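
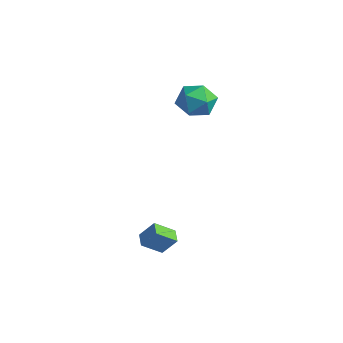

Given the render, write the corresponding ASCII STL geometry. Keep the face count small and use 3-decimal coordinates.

solid 
facet normal -0.436 -0.442 -0.784
outer loop
vertex 2.027 -4.659 -3.389
vertex 1.267 -4.206 -3.221
vertex 2.47 -3.604 -4.23
endloop
endfacet
facet normal 0.844 -0.503 -0.186
outer loop
vertex 3.033 -3.034 -3.219
vertex 2.027 -4.659 -3.389
vertex 2.47 -3.604 -4.23
endloop
endfacet
facet normal -0.436 -0.442 -0.784
outer loop
vertex 2.47 -3.604 -4.23
vertex 1.267 -4.206 -3.221
vertex 1.711 -3.151 -4.063
endloop
endfacet
facet normal 0.313 0.742 -0.593
outer loop
vertex 1.711 -3.151 -4.063
vertex 3.033 -3.034 -3.219
vertex 2.47 -3.604 -4.23
endloop
endfacet
facet normal -0.312 -0.743 0.592
outer loop
vertex 2.027 -4.659 -3.389
vertex 1.83 -3.636 -2.21
vertex 1.267 -4.206 -3.221
endloop
endfacet
facet normal 0.844 -0.503 -0.185
outer loop
vertex 2.589 -4.089 -2.377
vertex 2.027 -4.659 -3.389
vertex 3.033 -3.034 -3.219
endloop
endfacet
facet normal -0.313 -0.743 0.592
outer loop
vertex 2.589 -4.089 -2.377
vertex 1.83 -3.636 -2.21
vertex 2.027 -4.659 -3.389
endloop
endfacet
facet normal -0.844 0.504 0.186
outer loop
vertex 1.267 -4.206 -3.221
vertex 1.83 -3.636 -2.21
vertex 1.711 -3.151 -4.063
endloop
endfacet
facet normal 0.312 0.743 -0.592
outer loop
vertex 2.273 -2.581 -3.051
vertex 3.033 -3.034 -3.219
vertex 1.711 -3.151 -4.063
endloop
endfacet
facet normal -0.844 0.503 0.186
outer loop
vertex 1.711 -3.151 -4.063
vertex 1.83 -3.636 -2.21
vertex 2.273 -2.581 -3.051
endloop
endfacet
facet normal 0.437 0.442 0.784
outer loop
vertex 2.273 -2.581 -3.051
vertex 2.589 -4.089 -2.377
vertex 3.033 -3.034 -3.219
endloop
endfacet
facet normal 0.436 0.442 0.784
outer loop
vertex 1.83 -3.636 -2.21
vertex 2.589 -4.089 -2.377
vertex 2.273 -2.581 -3.051
endloop
endfacet
facet normal -0.030 0.992 -0.124
outer loop
vertex -1.433 2.506 2.772
vertex -1.912 2.635 3.921
vertex -0.672 2.652 3.754
endloop
endfacet
facet normal 0.506 0.705 -0.497
outer loop
vertex -1.433 2.506 2.772
vertex -0.672 2.652 3.754
vertex -0.39 1.821 2.862
endloop
endfacet
facet normal 0.229 0.225 -0.947
outer loop
vertex -1.433 2.506 2.772
vertex -0.39 1.821 2.862
vertex -1.456 1.29 2.478
endloop
endfacet
facet normal -0.478 0.215 -0.851
outer loop
vertex -1.433 2.506 2.772
vertex -1.456 1.29 2.478
vertex -2.396 1.793 3.133
endloop
endfacet
facet normal -0.639 0.689 -0.344
outer loop
vertex -1.433 2.506 2.772
vertex -2.396 1.793 3.133
vertex -1.912 2.635 3.921
endloop
endfacet
facet normal 0.932 0.360 -0.041
outer loop
vertex -0.39 1.821 2.862
vertex -0.672 2.652 3.754
vertex -0.224 1.527 4.067
endloop
endfacet
facet normal 0.064 0.824 0.562
outer loop
vertex -0.672 2.652 3.754
vertex -1.912 2.635 3.921
vertex -1.164 2.03 4.722
endloop
endfacet
facet normal -0.919 0.334 0.208
outer loop
vertex -1.912 2.635 3.921
vertex -2.396 1.793 3.133
vertex -2.23 1.499 4.338
endloop
endfacet
facet normal -0.660 -0.434 -0.614
outer loop
vertex -2.396 1.793 3.133
vertex -1.456 1.29 2.478
vertex -1.948 0.668 3.446
endloop
endfacet
facet normal 0.485 -0.418 -0.768
outer loop
vertex -1.456 1.29 2.478
vertex -0.39 1.821 2.862
vertex -0.708 0.685 3.279
endloop
endfacet
facet normal 0.478 -0.215 0.851
outer loop
vertex -1.187 0.814 4.428
vertex -0.224 1.527 4.067
vertex -1.164 2.03 4.722
endloop
endfacet
facet normal -0.229 -0.225 0.947
outer loop
vertex -1.187 0.814 4.428
vertex -1.164 2.03 4.722
vertex -2.23 1.499 4.338
endloop
endfacet
facet normal -0.506 -0.705 0.497
outer loop
vertex -1.187 0.814 4.428
vertex -2.23 1.499 4.338
vertex -1.948 0.668 3.446
endloop
endfacet
facet normal 0.030 -0.992 0.124
outer loop
vertex -1.187 0.814 4.428
vertex -1.948 0.668 3.446
vertex -0.708 0.685 3.279
endloop
endfacet
facet normal 0.639 -0.689 0.344
outer loop
vertex -1.187 0.814 4.428
vertex -0.708 0.685 3.279
vertex -0.224 1.527 4.067
endloop
endfacet
facet normal 0.660 0.434 0.614
outer loop
vertex -1.164 2.03 4.722
vertex -0.224 1.527 4.067
vertex -0.672 2.652 3.754
endloop
endfacet
facet normal -0.485 0.418 0.768
outer loop
vertex -2.23 1.499 4.338
vertex -1.164 2.03 4.722
vertex -1.912 2.635 3.921
endloop
endfacet
facet normal -0.932 -0.360 0.041
outer loop
vertex -1.948 0.668 3.446
vertex -2.23 1.499 4.338
vertex -2.396 1.793 3.133
endloop
endfacet
facet normal -0.064 -0.824 -0.562
outer loop
vertex -0.708 0.685 3.279
vertex -1.948 0.668 3.446
vertex -1.456 1.29 2.478
endloop
endfacet
facet normal 0.919 -0.334 -0.208
outer loop
vertex -0.224 1.527 4.067
vertex -0.708 0.685 3.279
vertex -0.39 1.821 2.862
endloop
endfacet

endsolid


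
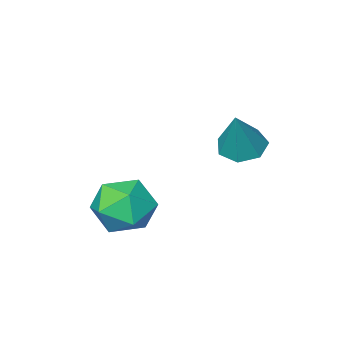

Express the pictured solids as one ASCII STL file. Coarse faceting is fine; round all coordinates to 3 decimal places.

solid 
facet normal -0.362 -0.297 -0.883
outer loop
vertex -1.914 3.184 0.379
vertex -2.283 2.828 0.65
vertex -2.362 3.382 0.496
endloop
endfacet
facet normal 0.394 0.918 -0.045
outer loop
vertex -1.914 3.184 0.379
vertex -2.362 3.382 0.496
vertex -1.817 3.212 1.79
endloop
endfacet
facet normal -0.362 -0.297 -0.884
outer loop
vertex -2.362 3.382 0.496
vertex -2.283 2.828 0.65
vertex -2.751 3.163 0.729
endloop
endfacet
facet normal -0.348 0.899 0.265
outer loop
vertex -2.362 3.382 0.496
vertex -2.751 3.163 0.729
vertex -1.817 3.212 1.79
endloop
endfacet
facet normal -0.362 -0.297 -0.884
outer loop
vertex -2.751 3.163 0.729
vertex -2.283 2.828 0.65
vertex -2.787 2.692 0.902
endloop
endfacet
facet normal -0.726 0.285 0.626
outer loop
vertex -2.751 3.163 0.729
vertex -2.787 2.692 0.902
vertex -1.817 3.212 1.79
endloop
endfacet
facet normal -0.362 -0.298 -0.884
outer loop
vertex -2.787 2.692 0.902
vertex -2.283 2.828 0.65
vertex -2.445 2.324 0.886
endloop
endfacet
facet normal -0.455 -0.456 0.765
outer loop
vertex -2.787 2.692 0.902
vertex -2.445 2.324 0.886
vertex -1.817 3.212 1.79
endloop
endfacet
facet normal -0.362 -0.298 -0.884
outer loop
vertex -2.445 2.324 0.886
vertex -2.283 2.828 0.65
vertex -1.98 2.335 0.692
endloop
endfacet
facet normal 0.260 -0.773 0.579
outer loop
vertex -2.445 2.324 0.886
vertex -1.98 2.335 0.692
vertex -1.817 3.212 1.79
endloop
endfacet
facet normal -0.362 -0.298 -0.883
outer loop
vertex -1.98 2.335 0.692
vertex -2.283 2.828 0.65
vertex -1.744 2.718 0.466
endloop
endfacet
facet normal 0.883 -0.422 0.206
outer loop
vertex -1.98 2.335 0.692
vertex -1.744 2.718 0.466
vertex -1.817 3.212 1.79
endloop
endfacet
facet normal -0.362 -0.297 -0.883
outer loop
vertex -1.744 2.718 0.466
vertex -2.283 2.828 0.65
vertex -1.914 3.184 0.379
endloop
endfacet
facet normal 0.941 0.330 -0.071
outer loop
vertex -1.744 2.718 0.466
vertex -1.914 3.184 0.379
vertex -1.817 3.212 1.79
endloop
endfacet
facet normal -0.866 0.377 -0.327
outer loop
vertex -0.245 2.118 -1.648
vertex -0.654 1.593 -1.17
vertex -0.442 2.331 -0.881
endloop
endfacet
facet normal -0.353 0.874 -0.333
outer loop
vertex -0.245 2.118 -1.648
vertex -0.442 2.331 -0.881
vertex 0.299 2.516 -1.181
endloop
endfacet
facet normal 0.176 0.638 -0.749
outer loop
vertex -0.245 2.118 -1.648
vertex 0.299 2.516 -1.181
vertex 0.544 1.893 -1.654
endloop
endfacet
facet normal -0.009 -0.003 -1.000
outer loop
vertex -0.245 2.118 -1.648
vertex 0.544 1.893 -1.654
vertex -0.045 1.322 -1.647
endloop
endfacet
facet normal -0.653 -0.165 -0.740
outer loop
vertex -0.245 2.118 -1.648
vertex -0.045 1.322 -1.647
vertex -0.654 1.593 -1.17
endloop
endfacet
facet normal -0.101 0.939 0.330
outer loop
vertex 0.299 2.516 -1.181
vertex -0.442 2.331 -0.881
vertex 0.225 2.238 -0.413
endloop
endfacet
facet normal -0.931 0.134 0.340
outer loop
vertex -0.442 2.331 -0.881
vertex -0.654 1.593 -1.17
vertex -0.364 1.667 -0.406
endloop
endfacet
facet normal -0.585 -0.743 -0.325
outer loop
vertex -0.654 1.593 -1.17
vertex -0.045 1.322 -1.647
vertex -0.119 1.044 -0.879
endloop
endfacet
facet normal 0.458 -0.481 -0.748
outer loop
vertex -0.045 1.322 -1.647
vertex 0.544 1.893 -1.654
vertex 0.622 1.229 -1.179
endloop
endfacet
facet normal 0.757 0.557 -0.341
outer loop
vertex 0.544 1.893 -1.654
vertex 0.299 2.516 -1.181
vertex 0.834 1.967 -0.89
endloop
endfacet
facet normal 0.009 0.003 1.000
outer loop
vertex 0.425 1.442 -0.412
vertex 0.225 2.238 -0.413
vertex -0.364 1.667 -0.406
endloop
endfacet
facet normal -0.176 -0.638 0.749
outer loop
vertex 0.425 1.442 -0.412
vertex -0.364 1.667 -0.406
vertex -0.119 1.044 -0.879
endloop
endfacet
facet normal 0.353 -0.874 0.333
outer loop
vertex 0.425 1.442 -0.412
vertex -0.119 1.044 -0.879
vertex 0.622 1.229 -1.179
endloop
endfacet
facet normal 0.866 -0.377 0.327
outer loop
vertex 0.425 1.442 -0.412
vertex 0.622 1.229 -1.179
vertex 0.834 1.967 -0.89
endloop
endfacet
facet normal 0.653 0.165 0.740
outer loop
vertex 0.425 1.442 -0.412
vertex 0.834 1.967 -0.89
vertex 0.225 2.238 -0.413
endloop
endfacet
facet normal -0.458 0.481 0.748
outer loop
vertex -0.364 1.667 -0.406
vertex 0.225 2.238 -0.413
vertex -0.442 2.331 -0.881
endloop
endfacet
facet normal -0.757 -0.557 0.341
outer loop
vertex -0.119 1.044 -0.879
vertex -0.364 1.667 -0.406
vertex -0.654 1.593 -1.17
endloop
endfacet
facet normal 0.101 -0.939 -0.330
outer loop
vertex 0.622 1.229 -1.179
vertex -0.119 1.044 -0.879
vertex -0.045 1.322 -1.647
endloop
endfacet
facet normal 0.931 -0.134 -0.340
outer loop
vertex 0.834 1.967 -0.89
vertex 0.622 1.229 -1.179
vertex 0.544 1.893 -1.654
endloop
endfacet
facet normal 0.585 0.743 0.325
outer loop
vertex 0.225 2.238 -0.413
vertex 0.834 1.967 -0.89
vertex 0.299 2.516 -1.181
endloop
endfacet

endsolid


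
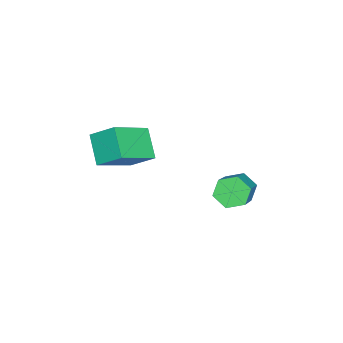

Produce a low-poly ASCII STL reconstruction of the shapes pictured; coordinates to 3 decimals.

solid 
facet normal -0.651 -0.411 0.638
outer loop
vertex -1.641 -1.927 3.257
vertex -1.587 -1.257 3.743
vertex -2.631 -1.374 2.603
endloop
endfacet
facet normal -0.064 -0.808 -0.586
outer loop
vertex -2.013 -0.983 1.997
vertex -1.641 -1.927 3.257
vertex -2.631 -1.374 2.603
endloop
endfacet
facet normal -0.651 -0.411 0.638
outer loop
vertex -2.631 -1.374 2.603
vertex -1.587 -1.257 3.743
vertex -2.578 -0.703 3.089
endloop
endfacet
facet normal -0.757 0.422 -0.500
outer loop
vertex -2.578 -0.703 3.089
vertex -2.013 -0.983 1.997
vertex -2.631 -1.374 2.603
endloop
endfacet
facet normal 0.757 -0.423 0.499
outer loop
vertex -1.641 -1.927 3.257
vertex -0.969 -0.866 3.137
vertex -1.587 -1.257 3.743
endloop
endfacet
facet normal -0.065 -0.808 -0.586
outer loop
vertex -1.022 -1.537 2.651
vertex -1.641 -1.927 3.257
vertex -2.013 -0.983 1.997
endloop
endfacet
facet normal 0.756 -0.422 0.500
outer loop
vertex -1.022 -1.537 2.651
vertex -0.969 -0.866 3.137
vertex -1.641 -1.927 3.257
endloop
endfacet
facet normal 0.064 0.807 0.587
outer loop
vertex -1.587 -1.257 3.743
vertex -0.969 -0.866 3.137
vertex -2.578 -0.703 3.089
endloop
endfacet
facet normal -0.756 0.423 -0.500
outer loop
vertex -1.959 -0.313 2.483
vertex -2.013 -0.983 1.997
vertex -2.578 -0.703 3.089
endloop
endfacet
facet normal 0.064 0.808 0.586
outer loop
vertex -2.578 -0.703 3.089
vertex -0.969 -0.866 3.137
vertex -1.959 -0.313 2.483
endloop
endfacet
facet normal 0.651 0.411 -0.638
outer loop
vertex -1.959 -0.313 2.483
vertex -1.022 -1.537 2.651
vertex -2.013 -0.983 1.997
endloop
endfacet
facet normal 0.651 0.411 -0.638
outer loop
vertex -0.969 -0.866 3.137
vertex -1.022 -1.537 2.651
vertex -1.959 -0.313 2.483
endloop
endfacet
facet normal -0.801 -0.106 -0.589
outer loop
vertex -3.874 1.205 -0.545
vertex -4.179 1.271 -0.142
vertex -4.03 1.673 -0.417
endloop
endfacet
facet normal 0.514 0.381 -0.768
outer loop
vertex -3.874 1.205 -0.545
vertex -4.03 1.673 -0.417
vertex -2.536 1.383 0.438
endloop
endfacet
facet normal 0.514 0.381 -0.768
outer loop
vertex -2.536 1.383 0.438
vertex -4.03 1.673 -0.417
vertex -2.692 1.851 0.566
endloop
endfacet
facet normal 0.802 0.106 0.588
outer loop
vertex -2.536 1.383 0.438
vertex -2.692 1.851 0.566
vertex -2.841 1.449 0.842
endloop
endfacet
facet normal -0.801 -0.106 -0.589
outer loop
vertex -4.03 1.673 -0.417
vertex -4.179 1.271 -0.142
vertex -4.335 1.739 -0.014
endloop
endfacet
facet normal -0.008 0.986 -0.168
outer loop
vertex -4.03 1.673 -0.417
vertex -4.335 1.739 -0.014
vertex -2.692 1.851 0.566
endloop
endfacet
facet normal -0.008 0.986 -0.168
outer loop
vertex -2.692 1.851 0.566
vertex -4.335 1.739 -0.014
vertex -2.997 1.917 0.969
endloop
endfacet
facet normal 0.801 0.107 0.589
outer loop
vertex -2.692 1.851 0.566
vertex -2.997 1.917 0.969
vertex -2.841 1.449 0.842
endloop
endfacet
facet normal -0.802 -0.106 -0.588
outer loop
vertex -4.335 1.739 -0.014
vertex -4.179 1.271 -0.142
vertex -4.484 1.337 0.262
endloop
endfacet
facet normal -0.522 0.606 0.601
outer loop
vertex -4.335 1.739 -0.014
vertex -4.484 1.337 0.262
vertex -2.997 1.917 0.969
endloop
endfacet
facet normal -0.522 0.606 0.601
outer loop
vertex -2.997 1.917 0.969
vertex -4.484 1.337 0.262
vertex -3.146 1.515 1.245
endloop
endfacet
facet normal 0.801 0.107 0.589
outer loop
vertex -2.997 1.917 0.969
vertex -3.146 1.515 1.245
vertex -2.841 1.449 0.842
endloop
endfacet
facet normal -0.802 -0.106 -0.588
outer loop
vertex -4.484 1.337 0.262
vertex -4.179 1.271 -0.142
vertex -4.328 0.869 0.134
endloop
endfacet
facet normal -0.514 -0.381 0.768
outer loop
vertex -4.484 1.337 0.262
vertex -4.328 0.869 0.134
vertex -3.146 1.515 1.245
endloop
endfacet
facet normal -0.514 -0.381 0.768
outer loop
vertex -3.146 1.515 1.245
vertex -4.328 0.869 0.134
vertex -2.99 1.047 1.117
endloop
endfacet
facet normal 0.801 0.106 0.589
outer loop
vertex -3.146 1.515 1.245
vertex -2.99 1.047 1.117
vertex -2.841 1.449 0.842
endloop
endfacet
facet normal -0.801 -0.107 -0.589
outer loop
vertex -4.328 0.869 0.134
vertex -4.179 1.271 -0.142
vertex -4.023 0.803 -0.269
endloop
endfacet
facet normal 0.008 -0.986 0.168
outer loop
vertex -4.328 0.869 0.134
vertex -4.023 0.803 -0.269
vertex -2.99 1.047 1.117
endloop
endfacet
facet normal 0.008 -0.986 0.168
outer loop
vertex -2.99 1.047 1.117
vertex -4.023 0.803 -0.269
vertex -2.685 0.981 0.714
endloop
endfacet
facet normal 0.801 0.106 0.589
outer loop
vertex -2.99 1.047 1.117
vertex -2.685 0.981 0.714
vertex -2.841 1.449 0.842
endloop
endfacet
facet normal -0.801 -0.107 -0.589
outer loop
vertex -4.023 0.803 -0.269
vertex -4.179 1.271 -0.142
vertex -3.874 1.205 -0.545
endloop
endfacet
facet normal 0.522 -0.606 -0.601
outer loop
vertex -4.023 0.803 -0.269
vertex -3.874 1.205 -0.545
vertex -2.685 0.981 0.714
endloop
endfacet
facet normal 0.522 -0.606 -0.601
outer loop
vertex -2.685 0.981 0.714
vertex -3.874 1.205 -0.545
vertex -2.536 1.383 0.438
endloop
endfacet
facet normal 0.802 0.106 0.588
outer loop
vertex -2.685 0.981 0.714
vertex -2.536 1.383 0.438
vertex -2.841 1.449 0.842
endloop
endfacet

endsolid


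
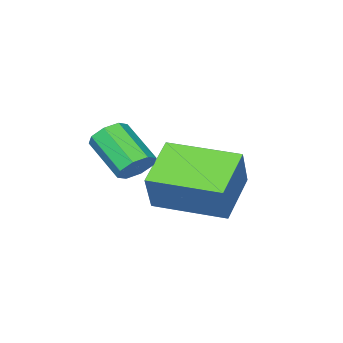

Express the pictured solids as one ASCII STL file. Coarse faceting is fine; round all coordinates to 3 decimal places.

solid 
facet normal -0.043 0.794 -0.606
outer loop
vertex 1.115 -2.003 -1.133
vertex 0.571 -2.07 -1.182
vertex 0.899 -1.791 -0.84
endloop
endfacet
facet normal 0.857 0.340 0.386
outer loop
vertex 1.115 -2.003 -1.133
vertex 0.899 -1.791 -0.84
vertex 1.172 -3.083 -0.308
endloop
endfacet
facet normal 0.859 0.340 0.384
outer loop
vertex 1.172 -3.083 -0.308
vertex 0.899 -1.791 -0.84
vertex 0.957 -2.871 -0.015
endloop
endfacet
facet normal 0.042 -0.794 0.606
outer loop
vertex 1.172 -3.083 -0.308
vertex 0.957 -2.871 -0.015
vertex 0.629 -3.15 -0.358
endloop
endfacet
facet normal -0.042 0.793 -0.607
outer loop
vertex 0.899 -1.791 -0.84
vertex 0.571 -2.07 -1.182
vertex 0.492 -1.742 -0.748
endloop
endfacet
facet normal 0.245 0.597 0.764
outer loop
vertex 0.899 -1.791 -0.84
vertex 0.492 -1.742 -0.748
vertex 0.957 -2.871 -0.015
endloop
endfacet
facet normal 0.244 0.597 0.764
outer loop
vertex 0.957 -2.871 -0.015
vertex 0.492 -1.742 -0.748
vertex 0.549 -2.822 0.077
endloop
endfacet
facet normal 0.041 -0.794 0.606
outer loop
vertex 0.957 -2.871 -0.015
vertex 0.549 -2.822 0.077
vertex 0.629 -3.15 -0.358
endloop
endfacet
facet normal -0.044 0.793 -0.607
outer loop
vertex 0.492 -1.742 -0.748
vertex 0.571 -2.07 -1.182
vertex 0.131 -1.886 -0.91
endloop
endfacet
facet normal -0.513 0.504 0.695
outer loop
vertex 0.492 -1.742 -0.748
vertex 0.131 -1.886 -0.91
vertex 0.549 -2.822 0.077
endloop
endfacet
facet normal -0.512 0.505 0.695
outer loop
vertex 0.549 -2.822 0.077
vertex 0.131 -1.886 -0.91
vertex 0.188 -2.965 -0.085
endloop
endfacet
facet normal 0.042 -0.794 0.606
outer loop
vertex 0.549 -2.822 0.077
vertex 0.188 -2.965 -0.085
vertex 0.629 -3.15 -0.358
endloop
endfacet
facet normal -0.042 0.794 -0.606
outer loop
vertex 0.131 -1.886 -0.91
vertex 0.571 -2.07 -1.182
vertex 0.028 -2.137 -1.232
endloop
endfacet
facet normal -0.969 0.116 0.219
outer loop
vertex 0.131 -1.886 -0.91
vertex 0.028 -2.137 -1.232
vertex 0.188 -2.965 -0.085
endloop
endfacet
facet normal -0.969 0.116 0.219
outer loop
vertex 0.188 -2.965 -0.085
vertex 0.028 -2.137 -1.232
vertex 0.085 -3.217 -0.407
endloop
endfacet
facet normal 0.043 -0.793 0.607
outer loop
vertex 0.188 -2.965 -0.085
vertex 0.085 -3.217 -0.407
vertex 0.629 -3.15 -0.358
endloop
endfacet
facet normal -0.042 0.794 -0.606
outer loop
vertex 0.028 -2.137 -1.232
vertex 0.571 -2.07 -1.182
vertex 0.243 -2.349 -1.525
endloop
endfacet
facet normal -0.859 -0.339 -0.385
outer loop
vertex 0.028 -2.137 -1.232
vertex 0.243 -2.349 -1.525
vertex 0.085 -3.217 -0.407
endloop
endfacet
facet normal -0.857 -0.341 -0.386
outer loop
vertex 0.085 -3.217 -0.407
vertex 0.243 -2.349 -1.525
vertex 0.301 -3.429 -0.7
endloop
endfacet
facet normal 0.043 -0.794 0.606
outer loop
vertex 0.085 -3.217 -0.407
vertex 0.301 -3.429 -0.7
vertex 0.629 -3.15 -0.358
endloop
endfacet
facet normal -0.041 0.794 -0.606
outer loop
vertex 0.243 -2.349 -1.525
vertex 0.571 -2.07 -1.182
vertex 0.651 -2.398 -1.617
endloop
endfacet
facet normal -0.244 -0.597 -0.764
outer loop
vertex 0.243 -2.349 -1.525
vertex 0.651 -2.398 -1.617
vertex 0.301 -3.429 -0.7
endloop
endfacet
facet normal -0.245 -0.597 -0.764
outer loop
vertex 0.301 -3.429 -0.7
vertex 0.651 -2.398 -1.617
vertex 0.708 -3.478 -0.792
endloop
endfacet
facet normal 0.042 -0.793 0.607
outer loop
vertex 0.301 -3.429 -0.7
vertex 0.708 -3.478 -0.792
vertex 0.629 -3.15 -0.358
endloop
endfacet
facet normal -0.042 0.794 -0.606
outer loop
vertex 0.651 -2.398 -1.617
vertex 0.571 -2.07 -1.182
vertex 1.012 -2.255 -1.455
endloop
endfacet
facet normal 0.512 -0.504 -0.695
outer loop
vertex 0.651 -2.398 -1.617
vertex 1.012 -2.255 -1.455
vertex 0.708 -3.478 -0.792
endloop
endfacet
facet normal 0.513 -0.504 -0.695
outer loop
vertex 0.708 -3.478 -0.792
vertex 1.012 -2.255 -1.455
vertex 1.069 -3.334 -0.63
endloop
endfacet
facet normal 0.044 -0.793 0.607
outer loop
vertex 0.708 -3.478 -0.792
vertex 1.069 -3.334 -0.63
vertex 0.629 -3.15 -0.358
endloop
endfacet
facet normal -0.043 0.793 -0.607
outer loop
vertex 1.012 -2.255 -1.455
vertex 0.571 -2.07 -1.182
vertex 1.115 -2.003 -1.133
endloop
endfacet
facet normal 0.969 -0.116 -0.219
outer loop
vertex 1.012 -2.255 -1.455
vertex 1.115 -2.003 -1.133
vertex 1.069 -3.334 -0.63
endloop
endfacet
facet normal 0.969 -0.116 -0.219
outer loop
vertex 1.069 -3.334 -0.63
vertex 1.115 -2.003 -1.133
vertex 1.172 -3.083 -0.308
endloop
endfacet
facet normal 0.042 -0.794 0.606
outer loop
vertex 1.069 -3.334 -0.63
vertex 1.172 -3.083 -0.308
vertex 0.629 -3.15 -0.358
endloop
endfacet
facet normal -0.741 -0.421 0.523
outer loop
vertex -1.293 -3.369 -1.133
vertex -2.368 -1.678 -1.294
vertex -1.842 -3.827 -2.279
endloop
endfacet
facet normal 0.535 -0.841 0.080
outer loop
vertex -0.672 -3.162 -3.106
vertex -1.293 -3.369 -1.133
vertex -1.842 -3.827 -2.279
endloop
endfacet
facet normal -0.741 -0.421 0.524
outer loop
vertex -1.842 -3.827 -2.279
vertex -2.368 -1.678 -1.294
vertex -2.917 -2.136 -2.439
endloop
endfacet
facet normal -0.407 -0.339 -0.848
outer loop
vertex -2.917 -2.136 -2.439
vertex -0.672 -3.162 -3.106
vertex -1.842 -3.827 -2.279
endloop
endfacet
facet normal 0.407 0.339 0.848
outer loop
vertex -1.293 -3.369 -1.133
vertex -1.198 -1.013 -2.121
vertex -2.368 -1.678 -1.294
endloop
endfacet
facet normal 0.535 -0.841 0.080
outer loop
vertex -0.123 -2.704 -1.961
vertex -1.293 -3.369 -1.133
vertex -0.672 -3.162 -3.106
endloop
endfacet
facet normal 0.407 0.339 0.848
outer loop
vertex -0.123 -2.704 -1.961
vertex -1.198 -1.013 -2.121
vertex -1.293 -3.369 -1.133
endloop
endfacet
facet normal -0.535 0.841 -0.080
outer loop
vertex -2.368 -1.678 -1.294
vertex -1.198 -1.013 -2.121
vertex -2.917 -2.136 -2.439
endloop
endfacet
facet normal -0.407 -0.340 -0.848
outer loop
vertex -1.747 -1.471 -3.267
vertex -0.672 -3.162 -3.106
vertex -2.917 -2.136 -2.439
endloop
endfacet
facet normal -0.535 0.841 -0.080
outer loop
vertex -2.917 -2.136 -2.439
vertex -1.198 -1.013 -2.121
vertex -1.747 -1.471 -3.267
endloop
endfacet
facet normal 0.741 0.421 -0.524
outer loop
vertex -1.747 -1.471 -3.267
vertex -0.123 -2.704 -1.961
vertex -0.672 -3.162 -3.106
endloop
endfacet
facet normal 0.741 0.421 -0.523
outer loop
vertex -1.198 -1.013 -2.121
vertex -0.123 -2.704 -1.961
vertex -1.747 -1.471 -3.267
endloop
endfacet

endsolid


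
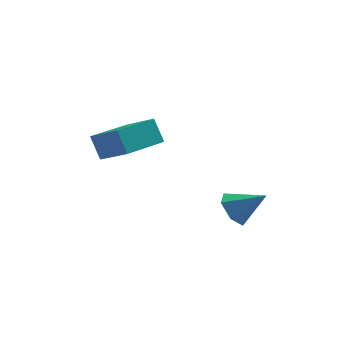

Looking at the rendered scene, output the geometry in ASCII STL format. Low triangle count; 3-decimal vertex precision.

solid 
facet normal -0.794 0.185 -0.579
outer loop
vertex 3.696 0.639 -0.092
vertex 3.207 0.346 0.484
vertex 3.397 1.134 0.476
endloop
endfacet
facet normal 0.779 0.615 -0.126
outer loop
vertex 3.696 0.639 -0.092
vertex 3.397 1.134 0.476
vertex 4.373 0.074 1.336
endloop
endfacet
facet normal -0.793 0.185 -0.580
outer loop
vertex 3.397 1.134 0.476
vertex 3.207 0.346 0.484
vertex 2.908 0.841 1.051
endloop
endfacet
facet normal 0.271 0.745 0.610
outer loop
vertex 3.397 1.134 0.476
vertex 2.908 0.841 1.051
vertex 4.373 0.074 1.336
endloop
endfacet
facet normal -0.793 0.186 -0.580
outer loop
vertex 2.908 0.841 1.051
vertex 3.207 0.346 0.484
vertex 2.718 0.054 1.059
endloop
endfacet
facet normal -0.165 0.050 0.985
outer loop
vertex 2.908 0.841 1.051
vertex 2.718 0.054 1.059
vertex 4.373 0.074 1.336
endloop
endfacet
facet normal -0.793 0.186 -0.580
outer loop
vertex 2.718 0.054 1.059
vertex 3.207 0.346 0.484
vertex 3.017 -0.441 0.492
endloop
endfacet
facet normal -0.095 -0.774 0.626
outer loop
vertex 2.718 0.054 1.059
vertex 3.017 -0.441 0.492
vertex 4.373 0.074 1.336
endloop
endfacet
facet normal -0.794 0.186 -0.579
outer loop
vertex 3.017 -0.441 0.492
vertex 3.207 0.346 0.484
vertex 3.506 -0.148 -0.084
endloop
endfacet
facet normal 0.412 -0.904 -0.110
outer loop
vertex 3.017 -0.441 0.492
vertex 3.506 -0.148 -0.084
vertex 4.373 0.074 1.336
endloop
endfacet
facet normal -0.794 0.186 -0.579
outer loop
vertex 3.506 -0.148 -0.084
vertex 3.207 0.346 0.484
vertex 3.696 0.639 -0.092
endloop
endfacet
facet normal 0.849 -0.210 -0.485
outer loop
vertex 3.506 -0.148 -0.084
vertex 3.696 0.639 -0.092
vertex 4.373 0.074 1.336
endloop
endfacet
facet normal -0.763 -0.644 0.062
outer loop
vertex -0.564 1.816 2.777
vertex -0.903 2.312 3.758
vertex -1.514 2.859 1.921
endloop
endfacet
facet normal 0.294 -0.432 -0.853
outer loop
vertex -0.057 4.088 1.802
vertex -0.564 1.816 2.777
vertex -1.514 2.859 1.921
endloop
endfacet
facet normal -0.763 -0.644 0.062
outer loop
vertex -1.514 2.859 1.921
vertex -0.903 2.312 3.758
vertex -1.853 3.355 2.901
endloop
endfacet
facet normal -0.576 0.632 -0.519
outer loop
vertex -1.853 3.355 2.901
vertex -0.057 4.088 1.802
vertex -1.514 2.859 1.921
endloop
endfacet
facet normal 0.576 -0.632 0.519
outer loop
vertex -0.564 1.816 2.777
vertex 0.554 3.541 3.639
vertex -0.903 2.312 3.758
endloop
endfacet
facet normal 0.295 -0.432 -0.852
outer loop
vertex 0.893 3.045 2.659
vertex -0.564 1.816 2.777
vertex -0.057 4.088 1.802
endloop
endfacet
facet normal 0.575 -0.632 0.519
outer loop
vertex 0.893 3.045 2.659
vertex 0.554 3.541 3.639
vertex -0.564 1.816 2.777
endloop
endfacet
facet normal -0.295 0.432 0.852
outer loop
vertex -0.903 2.312 3.758
vertex 0.554 3.541 3.639
vertex -1.853 3.355 2.901
endloop
endfacet
facet normal -0.575 0.632 -0.519
outer loop
vertex -0.396 4.584 2.783
vertex -0.057 4.088 1.802
vertex -1.853 3.355 2.901
endloop
endfacet
facet normal -0.295 0.431 0.853
outer loop
vertex -1.853 3.355 2.901
vertex 0.554 3.541 3.639
vertex -0.396 4.584 2.783
endloop
endfacet
facet normal 0.763 0.644 -0.062
outer loop
vertex -0.396 4.584 2.783
vertex 0.893 3.045 2.659
vertex -0.057 4.088 1.802
endloop
endfacet
facet normal 0.763 0.644 -0.062
outer loop
vertex 0.554 3.541 3.639
vertex 0.893 3.045 2.659
vertex -0.396 4.584 2.783
endloop
endfacet

endsolid


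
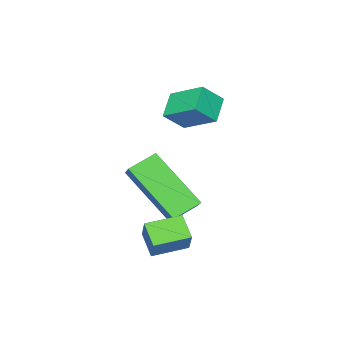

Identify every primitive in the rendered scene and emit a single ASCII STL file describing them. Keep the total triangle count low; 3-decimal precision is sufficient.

solid 
facet normal -0.452 -0.604 -0.656
outer loop
vertex 1.332 -0.076 -1.724
vertex 0.469 0.174 -1.359
vertex 1.206 1.552 -3.138
endloop
endfacet
facet normal 0.890 -0.258 -0.377
outer loop
vertex 1.591 2.066 -2.581
vertex 1.332 -0.076 -1.724
vertex 1.206 1.552 -3.138
endloop
endfacet
facet normal -0.452 -0.604 -0.656
outer loop
vertex 1.206 1.552 -3.138
vertex 0.469 0.174 -1.359
vertex 0.343 1.802 -2.773
endloop
endfacet
facet normal -0.059 0.754 -0.655
outer loop
vertex 0.343 1.802 -2.773
vertex 1.591 2.066 -2.581
vertex 1.206 1.552 -3.138
endloop
endfacet
facet normal 0.059 -0.754 0.655
outer loop
vertex 1.332 -0.076 -1.724
vertex 0.854 0.688 -0.802
vertex 0.469 0.174 -1.359
endloop
endfacet
facet normal 0.890 -0.258 -0.377
outer loop
vertex 1.717 0.438 -1.167
vertex 1.332 -0.076 -1.724
vertex 1.591 2.066 -2.581
endloop
endfacet
facet normal 0.059 -0.754 0.655
outer loop
vertex 1.717 0.438 -1.167
vertex 0.854 0.688 -0.802
vertex 1.332 -0.076 -1.724
endloop
endfacet
facet normal -0.890 0.258 0.377
outer loop
vertex 0.469 0.174 -1.359
vertex 0.854 0.688 -0.802
vertex 0.343 1.802 -2.773
endloop
endfacet
facet normal -0.059 0.754 -0.655
outer loop
vertex 0.728 2.316 -2.216
vertex 1.591 2.066 -2.581
vertex 0.343 1.802 -2.773
endloop
endfacet
facet normal -0.890 0.258 0.377
outer loop
vertex 0.343 1.802 -2.773
vertex 0.854 0.688 -0.802
vertex 0.728 2.316 -2.216
endloop
endfacet
facet normal 0.452 0.604 0.656
outer loop
vertex 0.728 2.316 -2.216
vertex 1.717 0.438 -1.167
vertex 1.591 2.066 -2.581
endloop
endfacet
facet normal 0.452 0.604 0.656
outer loop
vertex 0.854 0.688 -0.802
vertex 1.717 0.438 -1.167
vertex 0.728 2.316 -2.216
endloop
endfacet
facet normal -0.351 -0.432 -0.831
outer loop
vertex 2.755 1.963 -2.688
vertex 1.813 2.498 -2.568
vertex 3.054 2.591 -3.141
endloop
endfacet
facet normal 0.865 -0.491 -0.109
outer loop
vertex 3.387 3.002 -2.352
vertex 2.755 1.963 -2.688
vertex 3.054 2.591 -3.141
endloop
endfacet
facet normal -0.351 -0.432 -0.830
outer loop
vertex 3.054 2.591 -3.141
vertex 1.813 2.498 -2.568
vertex 2.111 3.126 -3.021
endloop
endfacet
facet normal 0.360 0.757 -0.546
outer loop
vertex 2.111 3.126 -3.021
vertex 3.387 3.002 -2.352
vertex 3.054 2.591 -3.141
endloop
endfacet
facet normal -0.360 -0.756 0.546
outer loop
vertex 2.755 1.963 -2.688
vertex 2.146 2.909 -1.779
vertex 1.813 2.498 -2.568
endloop
endfacet
facet normal 0.865 -0.490 -0.111
outer loop
vertex 3.089 2.374 -1.899
vertex 2.755 1.963 -2.688
vertex 3.387 3.002 -2.352
endloop
endfacet
facet normal -0.360 -0.756 0.546
outer loop
vertex 3.089 2.374 -1.899
vertex 2.146 2.909 -1.779
vertex 2.755 1.963 -2.688
endloop
endfacet
facet normal -0.865 0.490 0.110
outer loop
vertex 1.813 2.498 -2.568
vertex 2.146 2.909 -1.779
vertex 2.111 3.126 -3.021
endloop
endfacet
facet normal 0.360 0.756 -0.546
outer loop
vertex 2.445 3.537 -2.232
vertex 3.387 3.002 -2.352
vertex 2.111 3.126 -3.021
endloop
endfacet
facet normal -0.864 0.491 0.110
outer loop
vertex 2.111 3.126 -3.021
vertex 2.146 2.909 -1.779
vertex 2.445 3.537 -2.232
endloop
endfacet
facet normal 0.351 0.432 0.830
outer loop
vertex 2.445 3.537 -2.232
vertex 3.089 2.374 -1.899
vertex 3.387 3.002 -2.352
endloop
endfacet
facet normal 0.351 0.432 0.831
outer loop
vertex 2.146 2.909 -1.779
vertex 3.089 2.374 -1.899
vertex 2.445 3.537 -2.232
endloop
endfacet
facet normal -0.642 0.328 -0.693
outer loop
vertex -0.982 0.361 0.254
vertex -1.116 1.486 0.911
vertex -0.276 0.726 -0.228
endloop
endfacet
facet normal 0.102 -0.859 -0.501
outer loop
vertex 0.296 0.434 0.389
vertex -0.982 0.361 0.254
vertex -0.276 0.726 -0.228
endloop
endfacet
facet normal -0.642 0.328 -0.693
outer loop
vertex -0.276 0.726 -0.228
vertex -1.116 1.486 0.911
vertex -0.41 1.851 0.429
endloop
endfacet
facet normal 0.760 0.393 -0.518
outer loop
vertex -0.41 1.851 0.429
vertex 0.296 0.434 0.389
vertex -0.276 0.726 -0.228
endloop
endfacet
facet normal -0.760 -0.393 0.518
outer loop
vertex -0.982 0.361 0.254
vertex -0.544 1.194 1.528
vertex -1.116 1.486 0.911
endloop
endfacet
facet normal 0.102 -0.859 -0.501
outer loop
vertex -0.41 0.069 0.871
vertex -0.982 0.361 0.254
vertex 0.296 0.434 0.389
endloop
endfacet
facet normal -0.760 -0.393 0.518
outer loop
vertex -0.41 0.069 0.871
vertex -0.544 1.194 1.528
vertex -0.982 0.361 0.254
endloop
endfacet
facet normal -0.102 0.859 0.501
outer loop
vertex -1.116 1.486 0.911
vertex -0.544 1.194 1.528
vertex -0.41 1.851 0.429
endloop
endfacet
facet normal 0.760 0.393 -0.518
outer loop
vertex 0.162 1.559 1.046
vertex 0.296 0.434 0.389
vertex -0.41 1.851 0.429
endloop
endfacet
facet normal -0.102 0.859 0.501
outer loop
vertex -0.41 1.851 0.429
vertex -0.544 1.194 1.528
vertex 0.162 1.559 1.046
endloop
endfacet
facet normal 0.642 -0.328 0.693
outer loop
vertex 0.162 1.559 1.046
vertex -0.41 0.069 0.871
vertex 0.296 0.434 0.389
endloop
endfacet
facet normal 0.642 -0.328 0.693
outer loop
vertex -0.544 1.194 1.528
vertex -0.41 0.069 0.871
vertex 0.162 1.559 1.046
endloop
endfacet

endsolid


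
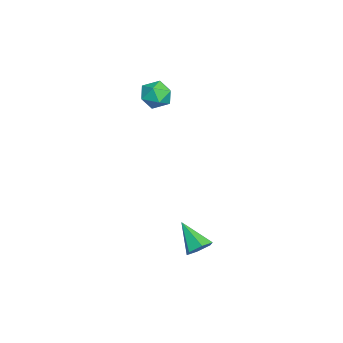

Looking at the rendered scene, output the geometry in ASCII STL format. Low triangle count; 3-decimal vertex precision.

solid 
facet normal -0.607 -0.791 0.076
outer loop
vertex -4.773 -3.178 3.918
vertex -4.088 -3.756 3.368
vertex -4.016 -3.711 4.416
endloop
endfacet
facet normal -0.676 -0.361 0.642
outer loop
vertex -4.773 -3.178 3.918
vertex -4.016 -3.711 4.416
vertex -4.254 -2.732 4.716
endloop
endfacet
facet normal -0.869 0.284 0.406
outer loop
vertex -4.773 -3.178 3.918
vertex -4.254 -2.732 4.716
vertex -4.474 -2.172 3.854
endloop
endfacet
facet normal -0.918 0.253 -0.306
outer loop
vertex -4.773 -3.178 3.918
vertex -4.474 -2.172 3.854
vertex -4.371 -2.805 3.02
endloop
endfacet
facet normal -0.756 -0.411 -0.509
outer loop
vertex -4.773 -3.178 3.918
vertex -4.371 -2.805 3.02
vertex -4.088 -3.756 3.368
endloop
endfacet
facet normal -0.038 -0.301 0.953
outer loop
vertex -4.254 -2.732 4.716
vertex -4.016 -3.711 4.416
vertex -3.249 -3.035 4.66
endloop
endfacet
facet normal 0.075 -0.996 0.038
outer loop
vertex -4.016 -3.711 4.416
vertex -4.088 -3.756 3.368
vertex -3.146 -3.668 3.826
endloop
endfacet
facet normal -0.166 -0.382 -0.909
outer loop
vertex -4.088 -3.756 3.368
vertex -4.371 -2.805 3.02
vertex -3.366 -3.108 2.964
endloop
endfacet
facet normal -0.427 0.694 -0.579
outer loop
vertex -4.371 -2.805 3.02
vertex -4.474 -2.172 3.854
vertex -3.604 -2.129 3.264
endloop
endfacet
facet normal -0.347 0.743 0.572
outer loop
vertex -4.474 -2.172 3.854
vertex -4.254 -2.732 4.716
vertex -3.532 -2.084 4.312
endloop
endfacet
facet normal 0.918 -0.253 0.306
outer loop
vertex -2.847 -2.662 3.762
vertex -3.249 -3.035 4.66
vertex -3.146 -3.668 3.826
endloop
endfacet
facet normal 0.869 -0.284 -0.406
outer loop
vertex -2.847 -2.662 3.762
vertex -3.146 -3.668 3.826
vertex -3.366 -3.108 2.964
endloop
endfacet
facet normal 0.676 0.361 -0.642
outer loop
vertex -2.847 -2.662 3.762
vertex -3.366 -3.108 2.964
vertex -3.604 -2.129 3.264
endloop
endfacet
facet normal 0.607 0.791 -0.076
outer loop
vertex -2.847 -2.662 3.762
vertex -3.604 -2.129 3.264
vertex -3.532 -2.084 4.312
endloop
endfacet
facet normal 0.756 0.411 0.509
outer loop
vertex -2.847 -2.662 3.762
vertex -3.532 -2.084 4.312
vertex -3.249 -3.035 4.66
endloop
endfacet
facet normal 0.427 -0.694 0.579
outer loop
vertex -3.146 -3.668 3.826
vertex -3.249 -3.035 4.66
vertex -4.016 -3.711 4.416
endloop
endfacet
facet normal 0.347 -0.743 -0.572
outer loop
vertex -3.366 -3.108 2.964
vertex -3.146 -3.668 3.826
vertex -4.088 -3.756 3.368
endloop
endfacet
facet normal 0.038 0.301 -0.953
outer loop
vertex -3.604 -2.129 3.264
vertex -3.366 -3.108 2.964
vertex -4.371 -2.805 3.02
endloop
endfacet
facet normal -0.075 0.996 -0.038
outer loop
vertex -3.532 -2.084 4.312
vertex -3.604 -2.129 3.264
vertex -4.474 -2.172 3.854
endloop
endfacet
facet normal 0.166 0.382 0.909
outer loop
vertex -3.249 -3.035 4.66
vertex -3.532 -2.084 4.312
vertex -4.254 -2.732 4.716
endloop
endfacet
facet normal 0.562 0.520 -0.643
outer loop
vertex 4.108 -0.556 -3.653
vertex 3.475 -0.037 -3.786
vertex 4.021 0.121 -3.181
endloop
endfacet
facet normal 0.583 -0.413 0.700
outer loop
vertex 4.108 -0.556 -3.653
vertex 4.021 0.121 -3.181
vertex 2.345 -1.083 -2.494
endloop
endfacet
facet normal 0.561 0.521 -0.643
outer loop
vertex 4.021 0.121 -3.181
vertex 3.475 -0.037 -3.786
vertex 3.387 0.64 -3.314
endloop
endfacet
facet normal 0.111 0.372 0.922
outer loop
vertex 4.021 0.121 -3.181
vertex 3.387 0.64 -3.314
vertex 2.345 -1.083 -2.494
endloop
endfacet
facet normal 0.563 0.521 -0.642
outer loop
vertex 3.387 0.64 -3.314
vertex 3.475 -0.037 -3.786
vertex 2.842 0.483 -3.919
endloop
endfacet
facet normal -0.662 0.609 0.438
outer loop
vertex 3.387 0.64 -3.314
vertex 2.842 0.483 -3.919
vertex 2.345 -1.083 -2.494
endloop
endfacet
facet normal 0.562 0.520 -0.643
outer loop
vertex 2.842 0.483 -3.919
vertex 3.475 -0.037 -3.786
vertex 2.929 -0.194 -4.391
endloop
endfacet
facet normal -0.962 0.062 -0.267
outer loop
vertex 2.842 0.483 -3.919
vertex 2.929 -0.194 -4.391
vertex 2.345 -1.083 -2.494
endloop
endfacet
facet normal 0.562 0.521 -0.642
outer loop
vertex 2.929 -0.194 -4.391
vertex 3.475 -0.037 -3.786
vertex 3.563 -0.714 -4.258
endloop
endfacet
facet normal -0.490 -0.722 -0.489
outer loop
vertex 2.929 -0.194 -4.391
vertex 3.563 -0.714 -4.258
vertex 2.345 -1.083 -2.494
endloop
endfacet
facet normal 0.562 0.521 -0.642
outer loop
vertex 3.563 -0.714 -4.258
vertex 3.475 -0.037 -3.786
vertex 4.108 -0.556 -3.653
endloop
endfacet
facet normal 0.283 -0.959 -0.005
outer loop
vertex 3.563 -0.714 -4.258
vertex 4.108 -0.556 -3.653
vertex 2.345 -1.083 -2.494
endloop
endfacet

endsolid


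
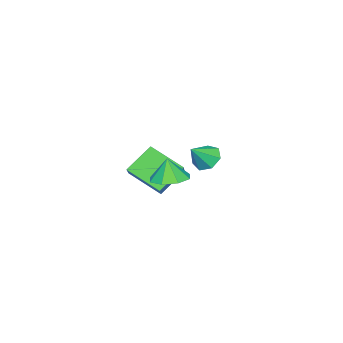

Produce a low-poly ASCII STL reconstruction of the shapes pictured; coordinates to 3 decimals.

solid 
facet normal -0.696 0.228 -0.680
outer loop
vertex 3.232 2.378 2.768
vertex 2.709 2.422 3.318
vertex 3.156 2.972 3.045
endloop
endfacet
facet normal 0.957 0.214 -0.196
outer loop
vertex 3.232 2.378 2.768
vertex 3.156 2.972 3.045
vertex 3.571 2.138 4.162
endloop
endfacet
facet normal -0.696 0.228 -0.680
outer loop
vertex 3.156 2.972 3.045
vertex 2.709 2.422 3.318
vertex 2.744 3.152 3.527
endloop
endfacet
facet normal 0.646 0.707 0.288
outer loop
vertex 3.156 2.972 3.045
vertex 2.744 3.152 3.527
vertex 3.571 2.138 4.162
endloop
endfacet
facet normal -0.696 0.228 -0.681
outer loop
vertex 2.744 3.152 3.527
vertex 2.709 2.422 3.318
vertex 2.304 2.781 3.852
endloop
endfacet
facet normal 0.100 0.586 0.804
outer loop
vertex 2.744 3.152 3.527
vertex 2.304 2.781 3.852
vertex 3.571 2.138 4.162
endloop
endfacet
facet normal -0.695 0.229 -0.681
outer loop
vertex 2.304 2.781 3.852
vertex 2.709 2.422 3.318
vertex 2.17 2.141 3.774
endloop
endfacet
facet normal -0.267 -0.061 0.962
outer loop
vertex 2.304 2.781 3.852
vertex 2.17 2.141 3.774
vertex 3.571 2.138 4.162
endloop
endfacet
facet normal -0.695 0.229 -0.681
outer loop
vertex 2.17 2.141 3.774
vertex 2.709 2.422 3.318
vertex 2.441 1.711 3.353
endloop
endfacet
facet normal -0.180 -0.744 0.644
outer loop
vertex 2.17 2.141 3.774
vertex 2.441 1.711 3.353
vertex 3.571 2.138 4.162
endloop
endfacet
facet normal -0.697 0.229 -0.680
outer loop
vertex 2.441 1.711 3.353
vertex 2.709 2.422 3.318
vertex 2.913 1.817 2.905
endloop
endfacet
facet normal 0.297 -0.951 0.088
outer loop
vertex 2.441 1.711 3.353
vertex 2.913 1.817 2.905
vertex 3.571 2.138 4.162
endloop
endfacet
facet normal -0.696 0.230 -0.680
outer loop
vertex 2.913 1.817 2.905
vertex 2.709 2.422 3.318
vertex 3.232 2.378 2.768
endloop
endfacet
facet normal 0.802 -0.525 -0.285
outer loop
vertex 2.913 1.817 2.905
vertex 3.232 2.378 2.768
vertex 3.571 2.138 4.162
endloop
endfacet
facet normal -0.705 -0.432 -0.563
outer loop
vertex -1.406 -4.583 -1.596
vertex -2.666 -4.051 -0.427
vertex -1.636 -2.863 -2.629
endloop
endfacet
facet normal 0.701 -0.296 -0.649
outer loop
vertex -0.114 -1.929 -1.413
vertex -1.406 -4.583 -1.596
vertex -1.636 -2.863 -2.629
endloop
endfacet
facet normal -0.705 -0.432 -0.563
outer loop
vertex -1.636 -2.863 -2.629
vertex -2.666 -4.051 -0.427
vertex -2.896 -2.33 -1.46
endloop
endfacet
facet normal -0.114 0.852 -0.511
outer loop
vertex -2.896 -2.33 -1.46
vertex -0.114 -1.929 -1.413
vertex -1.636 -2.863 -2.629
endloop
endfacet
facet normal 0.114 -0.852 0.511
outer loop
vertex -1.406 -4.583 -1.596
vertex -1.144 -3.117 0.789
vertex -2.666 -4.051 -0.427
endloop
endfacet
facet normal 0.700 -0.296 -0.649
outer loop
vertex 0.116 -3.65 -0.38
vertex -1.406 -4.583 -1.596
vertex -0.114 -1.929 -1.413
endloop
endfacet
facet normal 0.114 -0.852 0.511
outer loop
vertex 0.116 -3.65 -0.38
vertex -1.144 -3.117 0.789
vertex -1.406 -4.583 -1.596
endloop
endfacet
facet normal -0.700 0.296 0.649
outer loop
vertex -2.666 -4.051 -0.427
vertex -1.144 -3.117 0.789
vertex -2.896 -2.33 -1.46
endloop
endfacet
facet normal -0.114 0.852 -0.511
outer loop
vertex -1.374 -1.397 -0.244
vertex -0.114 -1.929 -1.413
vertex -2.896 -2.33 -1.46
endloop
endfacet
facet normal -0.700 0.296 0.649
outer loop
vertex -2.896 -2.33 -1.46
vertex -1.144 -3.117 0.789
vertex -1.374 -1.397 -0.244
endloop
endfacet
facet normal 0.705 0.432 0.563
outer loop
vertex -1.374 -1.397 -0.244
vertex 0.116 -3.65 -0.38
vertex -0.114 -1.929 -1.413
endloop
endfacet
facet normal 0.705 0.432 0.563
outer loop
vertex -1.144 -3.117 0.789
vertex 0.116 -3.65 -0.38
vertex -1.374 -1.397 -0.244
endloop
endfacet
facet normal 0.052 0.163 -0.985
outer loop
vertex 1.402 -1.455 0.026
vertex 0.572 -0.9 0.074
vertex 1.551 -0.715 0.156
endloop
endfacet
facet normal 0.752 -0.258 0.606
outer loop
vertex 1.402 -1.455 0.026
vertex 1.551 -0.715 0.156
vertex 0.508 -1.1 1.286
endloop
endfacet
facet normal 0.052 0.163 -0.985
outer loop
vertex 1.551 -0.715 0.156
vertex 0.572 -0.9 0.074
vertex 1.126 -0.084 0.238
endloop
endfacet
facet normal 0.633 0.335 0.698
outer loop
vertex 1.551 -0.715 0.156
vertex 1.126 -0.084 0.238
vertex 0.508 -1.1 1.286
endloop
endfacet
facet normal 0.052 0.163 -0.985
outer loop
vertex 1.126 -0.084 0.238
vertex 0.572 -0.9 0.074
vertex 0.377 0.069 0.224
endloop
endfacet
facet normal 0.124 0.675 0.727
outer loop
vertex 1.126 -0.084 0.238
vertex 0.377 0.069 0.224
vertex 0.508 -1.1 1.286
endloop
endfacet
facet normal 0.052 0.163 -0.985
outer loop
vertex 0.377 0.069 0.224
vertex 0.572 -0.9 0.074
vertex -0.259 -0.345 0.122
endloop
endfacet
facet normal -0.475 0.562 0.677
outer loop
vertex 0.377 0.069 0.224
vertex -0.259 -0.345 0.122
vertex 0.508 -1.1 1.286
endloop
endfacet
facet normal 0.052 0.163 -0.985
outer loop
vertex -0.259 -0.345 0.122
vertex 0.572 -0.9 0.074
vertex -0.407 -1.084 -0.008
endloop
endfacet
facet normal -0.815 0.062 0.577
outer loop
vertex -0.259 -0.345 0.122
vertex -0.407 -1.084 -0.008
vertex 0.508 -1.1 1.286
endloop
endfacet
facet normal 0.052 0.163 -0.985
outer loop
vertex -0.407 -1.084 -0.008
vertex 0.572 -0.9 0.074
vertex 0.017 -1.716 -0.09
endloop
endfacet
facet normal -0.696 -0.530 0.485
outer loop
vertex -0.407 -1.084 -0.008
vertex 0.017 -1.716 -0.09
vertex 0.508 -1.1 1.286
endloop
endfacet
facet normal 0.052 0.163 -0.985
outer loop
vertex 0.017 -1.716 -0.09
vertex 0.572 -0.9 0.074
vertex 0.767 -1.869 -0.076
endloop
endfacet
facet normal -0.186 -0.870 0.456
outer loop
vertex 0.017 -1.716 -0.09
vertex 0.767 -1.869 -0.076
vertex 0.508 -1.1 1.286
endloop
endfacet
facet normal 0.052 0.163 -0.985
outer loop
vertex 0.767 -1.869 -0.076
vertex 0.572 -0.9 0.074
vertex 1.402 -1.455 0.026
endloop
endfacet
facet normal 0.413 -0.757 0.506
outer loop
vertex 0.767 -1.869 -0.076
vertex 1.402 -1.455 0.026
vertex 0.508 -1.1 1.286
endloop
endfacet

endsolid


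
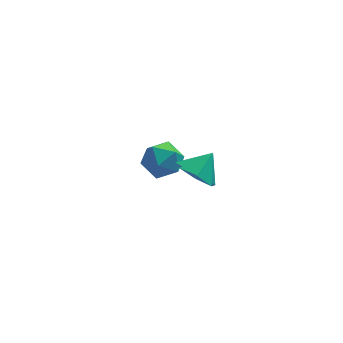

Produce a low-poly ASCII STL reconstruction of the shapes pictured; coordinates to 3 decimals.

solid 
facet normal -0.033 0.990 0.134
outer loop
vertex 0.163 2.644 -1.911
vertex -0.541 2.557 -1.44
vertex 0.225 2.532 -1.069
endloop
endfacet
facet normal 0.640 0.766 0.055
outer loop
vertex 0.163 2.644 -1.911
vertex 0.225 2.532 -1.069
vertex 0.758 2.124 -1.594
endloop
endfacet
facet normal 0.690 0.438 -0.577
outer loop
vertex 0.163 2.644 -1.911
vertex 0.758 2.124 -1.594
vertex 0.321 1.897 -2.289
endloop
endfacet
facet normal 0.048 0.459 -0.887
outer loop
vertex 0.163 2.644 -1.911
vertex 0.321 1.897 -2.289
vertex -0.482 2.164 -2.194
endloop
endfacet
facet normal -0.399 0.800 -0.448
outer loop
vertex 0.163 2.644 -1.911
vertex -0.482 2.164 -2.194
vertex -0.541 2.557 -1.44
endloop
endfacet
facet normal 0.775 0.286 0.564
outer loop
vertex 0.758 2.124 -1.594
vertex 0.225 2.532 -1.069
vertex 0.422 1.716 -0.926
endloop
endfacet
facet normal -0.315 0.648 0.694
outer loop
vertex 0.225 2.532 -1.069
vertex -0.541 2.557 -1.44
vertex -0.381 1.983 -0.831
endloop
endfacet
facet normal -0.907 0.340 -0.248
outer loop
vertex -0.541 2.557 -1.44
vertex -0.482 2.164 -2.194
vertex -0.818 1.756 -1.526
endloop
endfacet
facet normal -0.184 -0.213 -0.960
outer loop
vertex -0.482 2.164 -2.194
vertex 0.321 1.897 -2.289
vertex -0.285 1.348 -2.051
endloop
endfacet
facet normal 0.855 -0.247 -0.457
outer loop
vertex 0.321 1.897 -2.289
vertex 0.758 2.124 -1.594
vertex 0.481 1.323 -1.68
endloop
endfacet
facet normal -0.048 -0.459 0.887
outer loop
vertex -0.223 1.236 -1.209
vertex 0.422 1.716 -0.926
vertex -0.381 1.983 -0.831
endloop
endfacet
facet normal -0.690 -0.438 0.577
outer loop
vertex -0.223 1.236 -1.209
vertex -0.381 1.983 -0.831
vertex -0.818 1.756 -1.526
endloop
endfacet
facet normal -0.640 -0.766 -0.055
outer loop
vertex -0.223 1.236 -1.209
vertex -0.818 1.756 -1.526
vertex -0.285 1.348 -2.051
endloop
endfacet
facet normal 0.033 -0.990 -0.134
outer loop
vertex -0.223 1.236 -1.209
vertex -0.285 1.348 -2.051
vertex 0.481 1.323 -1.68
endloop
endfacet
facet normal 0.399 -0.800 0.448
outer loop
vertex -0.223 1.236 -1.209
vertex 0.481 1.323 -1.68
vertex 0.422 1.716 -0.926
endloop
endfacet
facet normal 0.184 0.213 0.960
outer loop
vertex -0.381 1.983 -0.831
vertex 0.422 1.716 -0.926
vertex 0.225 2.532 -1.069
endloop
endfacet
facet normal -0.855 0.247 0.457
outer loop
vertex -0.818 1.756 -1.526
vertex -0.381 1.983 -0.831
vertex -0.541 2.557 -1.44
endloop
endfacet
facet normal -0.775 -0.286 -0.564
outer loop
vertex -0.285 1.348 -2.051
vertex -0.818 1.756 -1.526
vertex -0.482 2.164 -2.194
endloop
endfacet
facet normal 0.315 -0.648 -0.694
outer loop
vertex 0.481 1.323 -1.68
vertex -0.285 1.348 -2.051
vertex 0.321 1.897 -2.289
endloop
endfacet
facet normal 0.907 -0.340 0.248
outer loop
vertex 0.422 1.716 -0.926
vertex 0.481 1.323 -1.68
vertex 0.758 2.124 -1.594
endloop
endfacet
facet normal -0.593 -0.413 -0.691
outer loop
vertex 1.252 -3.037 1.726
vertex 0.775 -2.383 1.744
vertex 1.42 -2.525 1.276
endloop
endfacet
facet normal 0.970 -0.206 0.128
outer loop
vertex 1.252 -3.037 1.726
vertex 1.42 -2.525 1.276
vertex 1.385 -1.957 2.456
endloop
endfacet
facet normal -0.593 -0.412 -0.692
outer loop
vertex 1.42 -2.525 1.276
vertex 0.775 -2.383 1.744
vertex 1.103 -1.905 1.178
endloop
endfacet
facet normal 0.887 0.425 -0.178
outer loop
vertex 1.42 -2.525 1.276
vertex 1.103 -1.905 1.178
vertex 1.385 -1.957 2.456
endloop
endfacet
facet normal -0.592 -0.413 -0.692
outer loop
vertex 1.103 -1.905 1.178
vertex 0.775 -2.383 1.744
vertex 0.538 -1.645 1.506
endloop
endfacet
facet normal 0.394 0.918 -0.050
outer loop
vertex 1.103 -1.905 1.178
vertex 0.538 -1.645 1.506
vertex 1.385 -1.957 2.456
endloop
endfacet
facet normal -0.593 -0.413 -0.691
outer loop
vertex 0.538 -1.645 1.506
vertex 0.775 -2.383 1.744
vertex 0.152 -1.941 2.014
endloop
endfacet
facet normal -0.138 0.898 0.418
outer loop
vertex 0.538 -1.645 1.506
vertex 0.152 -1.941 2.014
vertex 1.385 -1.957 2.456
endloop
endfacet
facet normal -0.593 -0.413 -0.691
outer loop
vertex 0.152 -1.941 2.014
vertex 0.775 -2.383 1.744
vertex 0.235 -2.569 2.318
endloop
endfacet
facet normal -0.308 0.381 0.872
outer loop
vertex 0.152 -1.941 2.014
vertex 0.235 -2.569 2.318
vertex 1.385 -1.957 2.456
endloop
endfacet
facet normal -0.593 -0.413 -0.691
outer loop
vertex 0.235 -2.569 2.318
vertex 0.775 -2.383 1.744
vertex 0.724 -3.057 2.19
endloop
endfacet
facet normal 0.012 -0.242 0.970
outer loop
vertex 0.235 -2.569 2.318
vertex 0.724 -3.057 2.19
vertex 1.385 -1.957 2.456
endloop
endfacet
facet normal -0.592 -0.413 -0.692
outer loop
vertex 0.724 -3.057 2.19
vertex 0.775 -2.383 1.744
vertex 1.252 -3.037 1.726
endloop
endfacet
facet normal 0.581 -0.504 0.639
outer loop
vertex 0.724 -3.057 2.19
vertex 1.252 -3.037 1.726
vertex 1.385 -1.957 2.456
endloop
endfacet

endsolid


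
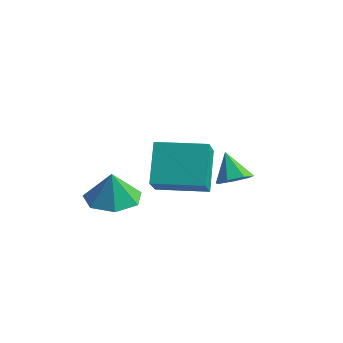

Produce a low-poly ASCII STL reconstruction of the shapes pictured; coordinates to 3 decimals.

solid 
facet normal -0.758 -0.652 -0.012
outer loop
vertex 3.148 -0.244 0.601
vertex 2.386 0.658 -0.242
vertex 3.87 -1.056 -0.921
endloop
endfacet
facet normal 0.525 -0.622 0.581
outer loop
vertex 5.334 0.202 -0.898
vertex 3.148 -0.244 0.601
vertex 3.87 -1.056 -0.921
endloop
endfacet
facet normal -0.758 -0.652 -0.012
outer loop
vertex 3.87 -1.056 -0.921
vertex 2.386 0.658 -0.242
vertex 3.108 -0.154 -1.764
endloop
endfacet
facet normal 0.386 -0.434 -0.814
outer loop
vertex 3.108 -0.154 -1.764
vertex 5.334 0.202 -0.898
vertex 3.87 -1.056 -0.921
endloop
endfacet
facet normal -0.386 0.434 0.814
outer loop
vertex 3.148 -0.244 0.601
vertex 3.85 1.916 -0.219
vertex 2.386 0.658 -0.242
endloop
endfacet
facet normal 0.525 -0.622 0.581
outer loop
vertex 4.612 1.014 0.624
vertex 3.148 -0.244 0.601
vertex 5.334 0.202 -0.898
endloop
endfacet
facet normal -0.386 0.434 0.814
outer loop
vertex 4.612 1.014 0.624
vertex 3.85 1.916 -0.219
vertex 3.148 -0.244 0.601
endloop
endfacet
facet normal -0.525 0.622 -0.581
outer loop
vertex 2.386 0.658 -0.242
vertex 3.85 1.916 -0.219
vertex 3.108 -0.154 -1.764
endloop
endfacet
facet normal 0.386 -0.434 -0.814
outer loop
vertex 4.572 1.104 -1.741
vertex 5.334 0.202 -0.898
vertex 3.108 -0.154 -1.764
endloop
endfacet
facet normal -0.525 0.622 -0.581
outer loop
vertex 3.108 -0.154 -1.764
vertex 3.85 1.916 -0.219
vertex 4.572 1.104 -1.741
endloop
endfacet
facet normal 0.758 0.652 0.012
outer loop
vertex 4.572 1.104 -1.741
vertex 4.612 1.014 0.624
vertex 5.334 0.202 -0.898
endloop
endfacet
facet normal 0.758 0.652 0.012
outer loop
vertex 3.85 1.916 -0.219
vertex 4.612 1.014 0.624
vertex 4.572 1.104 -1.741
endloop
endfacet
facet normal 0.527 -0.128 -0.840
outer loop
vertex 4.069 3.205 -1.838
vertex 3.463 3.305 -2.233
vertex 3.946 3.803 -2.006
endloop
endfacet
facet normal 0.510 0.328 0.795
outer loop
vertex 4.069 3.205 -1.838
vertex 3.946 3.803 -2.006
vertex 2.757 3.475 -1.107
endloop
endfacet
facet normal 0.527 -0.128 -0.840
outer loop
vertex 3.946 3.803 -2.006
vertex 3.463 3.305 -2.233
vertex 3.459 4.026 -2.345
endloop
endfacet
facet normal 0.094 0.889 0.449
outer loop
vertex 3.946 3.803 -2.006
vertex 3.459 4.026 -2.345
vertex 2.757 3.475 -1.107
endloop
endfacet
facet normal 0.528 -0.128 -0.840
outer loop
vertex 3.459 4.026 -2.345
vertex 3.463 3.305 -2.233
vertex 2.976 3.706 -2.6
endloop
endfacet
facet normal -0.568 0.822 0.044
outer loop
vertex 3.459 4.026 -2.345
vertex 2.976 3.706 -2.6
vertex 2.757 3.475 -1.107
endloop
endfacet
facet normal 0.527 -0.129 -0.840
outer loop
vertex 2.976 3.706 -2.6
vertex 3.463 3.305 -2.233
vertex 2.859 3.083 -2.578
endloop
endfacet
facet normal -0.977 0.179 -0.116
outer loop
vertex 2.976 3.706 -2.6
vertex 2.859 3.083 -2.578
vertex 2.757 3.475 -1.107
endloop
endfacet
facet normal 0.527 -0.127 -0.841
outer loop
vertex 2.859 3.083 -2.578
vertex 3.463 3.305 -2.233
vertex 3.198 2.628 -2.297
endloop
endfacet
facet normal -0.825 -0.558 0.092
outer loop
vertex 2.859 3.083 -2.578
vertex 3.198 2.628 -2.297
vertex 2.757 3.475 -1.107
endloop
endfacet
facet normal 0.528 -0.127 -0.840
outer loop
vertex 3.198 2.628 -2.297
vertex 3.463 3.305 -2.233
vertex 3.736 2.682 -1.967
endloop
endfacet
facet normal -0.228 -0.831 0.507
outer loop
vertex 3.198 2.628 -2.297
vertex 3.736 2.682 -1.967
vertex 2.757 3.475 -1.107
endloop
endfacet
facet normal 0.527 -0.128 -0.840
outer loop
vertex 3.736 2.682 -1.967
vertex 3.463 3.305 -2.233
vertex 4.069 3.205 -1.838
endloop
endfacet
facet normal 0.368 -0.437 0.821
outer loop
vertex 3.736 2.682 -1.967
vertex 4.069 3.205 -1.838
vertex 2.757 3.475 -1.107
endloop
endfacet
facet normal -0.156 0.147 -0.977
outer loop
vertex 1.289 -0.501 -3.457
vertex 0.404 0.11 -3.224
vertex 1.449 0.433 -3.342
endloop
endfacet
facet normal 0.878 -0.204 0.432
outer loop
vertex 1.289 -0.501 -3.457
vertex 1.449 0.433 -3.342
vertex 0.616 -0.09 -1.896
endloop
endfacet
facet normal -0.155 0.146 -0.977
outer loop
vertex 1.449 0.433 -3.342
vertex 0.404 0.11 -3.224
vertex 0.822 1.123 -3.139
endloop
endfacet
facet normal 0.688 0.459 0.562
outer loop
vertex 1.449 0.433 -3.342
vertex 0.822 1.123 -3.139
vertex 0.616 -0.09 -1.896
endloop
endfacet
facet normal -0.155 0.146 -0.977
outer loop
vertex 0.822 1.123 -3.139
vertex 0.404 0.11 -3.224
vertex -0.12 1.05 -3.0
endloop
endfacet
facet normal 0.048 0.711 0.702
outer loop
vertex 0.822 1.123 -3.139
vertex -0.12 1.05 -3.0
vertex 0.616 -0.09 -1.896
endloop
endfacet
facet normal -0.155 0.146 -0.977
outer loop
vertex -0.12 1.05 -3.0
vertex 0.404 0.11 -3.224
vertex -0.667 0.269 -3.03
endloop
endfacet
facet normal -0.558 0.362 0.746
outer loop
vertex -0.12 1.05 -3.0
vertex -0.667 0.269 -3.03
vertex 0.616 -0.09 -1.896
endloop
endfacet
facet normal -0.155 0.146 -0.977
outer loop
vertex -0.667 0.269 -3.03
vertex 0.404 0.11 -3.224
vertex -0.408 -0.633 -3.206
endloop
endfacet
facet normal -0.676 -0.323 0.662
outer loop
vertex -0.667 0.269 -3.03
vertex -0.408 -0.633 -3.206
vertex 0.616 -0.09 -1.896
endloop
endfacet
facet normal -0.156 0.146 -0.977
outer loop
vertex -0.408 -0.633 -3.206
vertex 0.404 0.11 -3.224
vertex 0.463 -0.975 -3.396
endloop
endfacet
facet normal -0.215 -0.831 0.512
outer loop
vertex -0.408 -0.633 -3.206
vertex 0.463 -0.975 -3.396
vertex 0.616 -0.09 -1.896
endloop
endfacet
facet normal -0.156 0.146 -0.977
outer loop
vertex 0.463 -0.975 -3.396
vertex 0.404 0.11 -3.224
vertex 1.289 -0.501 -3.457
endloop
endfacet
facet normal 0.477 -0.778 0.410
outer loop
vertex 0.463 -0.975 -3.396
vertex 1.289 -0.501 -3.457
vertex 0.616 -0.09 -1.896
endloop
endfacet

endsolid


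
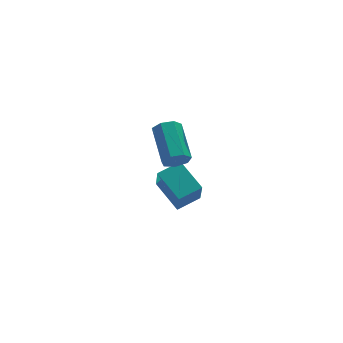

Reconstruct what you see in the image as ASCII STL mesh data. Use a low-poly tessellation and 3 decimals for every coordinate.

solid 
facet normal -0.966 -0.119 -0.229
outer loop
vertex -1.939 -1.935 -2.587
vertex -2.325 -0.287 -1.814
vertex -1.671 -1.149 -4.128
endloop
endfacet
facet normal 0.207 -0.886 -0.416
outer loop
vertex -0.395 -0.993 -3.826
vertex -1.939 -1.935 -2.587
vertex -1.671 -1.149 -4.128
endloop
endfacet
facet normal -0.966 -0.118 -0.229
outer loop
vertex -1.671 -1.149 -4.128
vertex -2.325 -0.287 -1.814
vertex -2.056 0.498 -3.355
endloop
endfacet
facet normal 0.153 0.449 -0.880
outer loop
vertex -2.056 0.498 -3.355
vertex -0.395 -0.993 -3.826
vertex -1.671 -1.149 -4.128
endloop
endfacet
facet normal -0.153 -0.449 0.880
outer loop
vertex -1.939 -1.935 -2.587
vertex -1.049 -0.131 -1.512
vertex -2.325 -0.287 -1.814
endloop
endfacet
facet normal 0.207 -0.886 -0.415
outer loop
vertex -0.664 -1.778 -2.285
vertex -1.939 -1.935 -2.587
vertex -0.395 -0.993 -3.826
endloop
endfacet
facet normal -0.153 -0.449 0.880
outer loop
vertex -0.664 -1.778 -2.285
vertex -1.049 -0.131 -1.512
vertex -1.939 -1.935 -2.587
endloop
endfacet
facet normal -0.207 0.886 0.415
outer loop
vertex -2.325 -0.287 -1.814
vertex -1.049 -0.131 -1.512
vertex -2.056 0.498 -3.355
endloop
endfacet
facet normal 0.153 0.449 -0.880
outer loop
vertex -0.781 0.655 -3.053
vertex -0.395 -0.993 -3.826
vertex -2.056 0.498 -3.355
endloop
endfacet
facet normal -0.207 0.886 0.416
outer loop
vertex -2.056 0.498 -3.355
vertex -1.049 -0.131 -1.512
vertex -0.781 0.655 -3.053
endloop
endfacet
facet normal 0.966 0.119 0.229
outer loop
vertex -0.781 0.655 -3.053
vertex -0.664 -1.778 -2.285
vertex -0.395 -0.993 -3.826
endloop
endfacet
facet normal 0.966 0.119 0.229
outer loop
vertex -1.049 -0.131 -1.512
vertex -0.664 -1.778 -2.285
vertex -0.781 0.655 -3.053
endloop
endfacet
facet normal -0.162 -0.898 -0.408
outer loop
vertex -2.744 -4.296 2.839
vertex -2.978 -3.984 2.245
vertex -2.316 -4.179 2.412
endloop
endfacet
facet normal 0.701 -0.395 0.594
outer loop
vertex -2.744 -4.296 2.839
vertex -2.316 -4.179 2.412
vertex -2.409 -2.427 3.688
endloop
endfacet
facet normal 0.699 -0.396 0.595
outer loop
vertex -2.409 -2.427 3.688
vertex -2.316 -4.179 2.412
vertex -1.98 -2.31 3.262
endloop
endfacet
facet normal 0.160 0.899 0.408
outer loop
vertex -2.409 -2.427 3.688
vertex -1.98 -2.31 3.262
vertex -2.642 -2.116 3.095
endloop
endfacet
facet normal -0.161 -0.898 -0.409
outer loop
vertex -2.316 -4.179 2.412
vertex -2.978 -3.984 2.245
vertex -2.386 -3.915 1.86
endloop
endfacet
facet normal 0.980 -0.098 -0.171
outer loop
vertex -2.316 -4.179 2.412
vertex -2.386 -3.915 1.86
vertex -1.98 -2.31 3.262
endloop
endfacet
facet normal 0.980 -0.099 -0.171
outer loop
vertex -1.98 -2.31 3.262
vertex -2.386 -3.915 1.86
vertex -2.05 -2.047 2.709
endloop
endfacet
facet normal 0.161 0.899 0.407
outer loop
vertex -1.98 -2.31 3.262
vertex -2.05 -2.047 2.709
vertex -2.642 -2.116 3.095
endloop
endfacet
facet normal -0.161 -0.899 -0.408
outer loop
vertex -2.386 -3.915 1.86
vertex -2.978 -3.984 2.245
vertex -2.901 -3.704 1.598
endloop
endfacet
facet normal 0.523 0.273 -0.808
outer loop
vertex -2.386 -3.915 1.86
vertex -2.901 -3.704 1.598
vertex -2.05 -2.047 2.709
endloop
endfacet
facet normal 0.522 0.273 -0.808
outer loop
vertex -2.05 -2.047 2.709
vertex -2.901 -3.704 1.598
vertex -2.566 -1.835 2.447
endloop
endfacet
facet normal 0.162 0.898 0.409
outer loop
vertex -2.05 -2.047 2.709
vertex -2.566 -1.835 2.447
vertex -2.642 -2.116 3.095
endloop
endfacet
facet normal -0.162 -0.899 -0.408
outer loop
vertex -2.901 -3.704 1.598
vertex -2.978 -3.984 2.245
vertex -3.475 -3.703 1.823
endloop
endfacet
facet normal -0.327 0.439 -0.837
outer loop
vertex -2.901 -3.704 1.598
vertex -3.475 -3.703 1.823
vertex -2.566 -1.835 2.447
endloop
endfacet
facet normal -0.330 0.440 -0.836
outer loop
vertex -2.566 -1.835 2.447
vertex -3.475 -3.703 1.823
vertex -3.139 -1.835 2.673
endloop
endfacet
facet normal 0.161 0.898 0.408
outer loop
vertex -2.566 -1.835 2.447
vertex -3.139 -1.835 2.673
vertex -2.642 -2.116 3.095
endloop
endfacet
facet normal -0.161 -0.898 -0.409
outer loop
vertex -3.475 -3.703 1.823
vertex -2.978 -3.984 2.245
vertex -3.674 -3.915 2.367
endloop
endfacet
facet normal -0.933 0.274 -0.234
outer loop
vertex -3.475 -3.703 1.823
vertex -3.674 -3.915 2.367
vertex -3.139 -1.835 2.673
endloop
endfacet
facet normal -0.932 0.274 -0.235
outer loop
vertex -3.139 -1.835 2.673
vertex -3.674 -3.915 2.367
vertex -3.338 -2.046 3.216
endloop
endfacet
facet normal 0.161 0.898 0.408
outer loop
vertex -3.139 -1.835 2.673
vertex -3.338 -2.046 3.216
vertex -2.642 -2.116 3.095
endloop
endfacet
facet normal -0.161 -0.899 -0.408
outer loop
vertex -3.674 -3.915 2.367
vertex -2.978 -3.984 2.245
vertex -3.349 -4.178 2.819
endloop
endfacet
facet normal -0.834 -0.097 0.543
outer loop
vertex -3.674 -3.915 2.367
vertex -3.349 -4.178 2.819
vertex -3.338 -2.046 3.216
endloop
endfacet
facet normal -0.834 -0.097 0.543
outer loop
vertex -3.338 -2.046 3.216
vertex -3.349 -4.178 2.819
vertex -3.013 -2.31 3.668
endloop
endfacet
facet normal 0.161 0.898 0.409
outer loop
vertex -3.338 -2.046 3.216
vertex -3.013 -2.31 3.668
vertex -2.642 -2.116 3.095
endloop
endfacet
facet normal -0.162 -0.898 -0.408
outer loop
vertex -3.349 -4.178 2.819
vertex -2.978 -3.984 2.245
vertex -2.744 -4.296 2.839
endloop
endfacet
facet normal -0.107 -0.395 0.912
outer loop
vertex -3.349 -4.178 2.819
vertex -2.744 -4.296 2.839
vertex -3.013 -2.31 3.668
endloop
endfacet
facet normal -0.107 -0.395 0.912
outer loop
vertex -3.013 -2.31 3.668
vertex -2.744 -4.296 2.839
vertex -2.409 -2.427 3.688
endloop
endfacet
facet normal 0.161 0.899 0.408
outer loop
vertex -3.013 -2.31 3.668
vertex -2.409 -2.427 3.688
vertex -2.642 -2.116 3.095
endloop
endfacet

endsolid


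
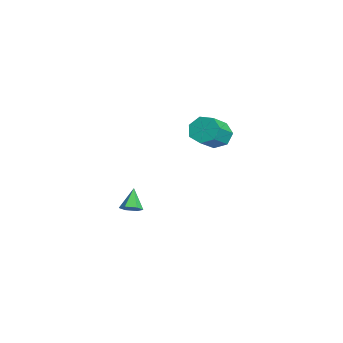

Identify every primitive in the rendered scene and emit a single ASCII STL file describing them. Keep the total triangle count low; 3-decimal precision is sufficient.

solid 
facet normal -0.605 0.552 -0.574
outer loop
vertex 2.81 0.206 0.892
vertex 2.421 0.448 1.535
vertex 3.05 0.775 1.187
endloop
endfacet
facet normal 0.715 0.059 -0.696
outer loop
vertex 2.81 0.206 0.892
vertex 3.05 0.775 1.187
vertex 3.747 -0.651 1.781
endloop
endfacet
facet normal 0.715 0.059 -0.697
outer loop
vertex 3.747 -0.651 1.781
vertex 3.05 0.775 1.187
vertex 3.988 -0.081 2.077
endloop
endfacet
facet normal 0.605 -0.553 0.573
outer loop
vertex 3.747 -0.651 1.781
vertex 3.988 -0.081 2.077
vertex 3.359 -0.408 2.425
endloop
endfacet
facet normal -0.605 0.553 -0.573
outer loop
vertex 3.05 0.775 1.187
vertex 2.421 0.448 1.535
vertex 2.817 1.099 1.745
endloop
endfacet
facet normal 0.720 0.687 -0.098
outer loop
vertex 3.05 0.775 1.187
vertex 2.817 1.099 1.745
vertex 3.988 -0.081 2.077
endloop
endfacet
facet normal 0.720 0.687 -0.097
outer loop
vertex 3.988 -0.081 2.077
vertex 2.817 1.099 1.745
vertex 3.754 0.243 2.634
endloop
endfacet
facet normal 0.605 -0.551 0.575
outer loop
vertex 3.988 -0.081 2.077
vertex 3.754 0.243 2.634
vertex 3.359 -0.408 2.425
endloop
endfacet
facet normal -0.605 0.553 -0.573
outer loop
vertex 2.817 1.099 1.745
vertex 2.421 0.448 1.535
vertex 2.286 0.932 2.145
endloop
endfacet
facet normal 0.183 0.797 0.575
outer loop
vertex 2.817 1.099 1.745
vertex 2.286 0.932 2.145
vertex 3.754 0.243 2.634
endloop
endfacet
facet normal 0.183 0.797 0.575
outer loop
vertex 3.754 0.243 2.634
vertex 2.286 0.932 2.145
vertex 3.223 0.076 3.034
endloop
endfacet
facet normal 0.606 -0.552 0.574
outer loop
vertex 3.754 0.243 2.634
vertex 3.223 0.076 3.034
vertex 3.359 -0.408 2.425
endloop
endfacet
facet normal -0.605 0.553 -0.573
outer loop
vertex 2.286 0.932 2.145
vertex 2.421 0.448 1.535
vertex 1.856 0.401 2.086
endloop
endfacet
facet normal -0.492 0.308 0.815
outer loop
vertex 2.286 0.932 2.145
vertex 1.856 0.401 2.086
vertex 3.223 0.076 3.034
endloop
endfacet
facet normal -0.492 0.307 0.815
outer loop
vertex 3.223 0.076 3.034
vertex 1.856 0.401 2.086
vertex 2.794 -0.455 2.975
endloop
endfacet
facet normal 0.605 -0.552 0.574
outer loop
vertex 3.223 0.076 3.034
vertex 2.794 -0.455 2.975
vertex 3.359 -0.408 2.425
endloop
endfacet
facet normal -0.605 0.552 -0.574
outer loop
vertex 1.856 0.401 2.086
vertex 2.421 0.448 1.535
vertex 1.853 -0.095 1.612
endloop
endfacet
facet normal -0.796 -0.416 0.440
outer loop
vertex 1.856 0.401 2.086
vertex 1.853 -0.095 1.612
vertex 2.794 -0.455 2.975
endloop
endfacet
facet normal -0.796 -0.414 0.440
outer loop
vertex 2.794 -0.455 2.975
vertex 1.853 -0.095 1.612
vertex 2.79 -0.951 2.501
endloop
endfacet
facet normal 0.604 -0.553 0.574
outer loop
vertex 2.794 -0.455 2.975
vertex 2.79 -0.951 2.501
vertex 3.359 -0.408 2.425
endloop
endfacet
facet normal -0.605 0.552 -0.574
outer loop
vertex 1.853 -0.095 1.612
vertex 2.421 0.448 1.535
vertex 2.277 -0.182 1.081
endloop
endfacet
facet normal -0.501 -0.824 -0.265
outer loop
vertex 1.853 -0.095 1.612
vertex 2.277 -0.182 1.081
vertex 2.79 -0.951 2.501
endloop
endfacet
facet normal -0.501 -0.824 -0.265
outer loop
vertex 2.79 -0.951 2.501
vertex 2.277 -0.182 1.081
vertex 3.214 -1.038 1.97
endloop
endfacet
facet normal 0.604 -0.553 0.573
outer loop
vertex 2.79 -0.951 2.501
vertex 3.214 -1.038 1.97
vertex 3.359 -0.408 2.425
endloop
endfacet
facet normal -0.605 0.552 -0.574
outer loop
vertex 2.277 -0.182 1.081
vertex 2.421 0.448 1.535
vertex 2.81 0.206 0.892
endloop
endfacet
facet normal 0.172 -0.613 -0.771
outer loop
vertex 2.277 -0.182 1.081
vertex 2.81 0.206 0.892
vertex 3.214 -1.038 1.97
endloop
endfacet
facet normal 0.171 -0.613 -0.771
outer loop
vertex 3.214 -1.038 1.97
vertex 2.81 0.206 0.892
vertex 3.747 -0.651 1.781
endloop
endfacet
facet normal 0.605 -0.553 0.573
outer loop
vertex 3.214 -1.038 1.97
vertex 3.747 -0.651 1.781
vertex 3.359 -0.408 2.425
endloop
endfacet
facet normal 0.619 -0.243 -0.747
outer loop
vertex 0.137 -3.411 -3.997
vertex -0.15 -3.053 -4.351
vertex 0.3 -2.857 -4.042
endloop
endfacet
facet normal 0.452 -0.061 0.890
outer loop
vertex 0.137 -3.411 -3.997
vertex 0.3 -2.857 -4.042
vertex -0.93 -2.747 -3.409
endloop
endfacet
facet normal 0.619 -0.242 -0.747
outer loop
vertex 0.3 -2.857 -4.042
vertex -0.15 -3.053 -4.351
vertex 0.013 -2.498 -4.396
endloop
endfacet
facet normal 0.338 0.784 0.521
outer loop
vertex 0.3 -2.857 -4.042
vertex 0.013 -2.498 -4.396
vertex -0.93 -2.747 -3.409
endloop
endfacet
facet normal 0.618 -0.242 -0.748
outer loop
vertex 0.013 -2.498 -4.396
vertex -0.15 -3.053 -4.351
vertex -0.438 -2.694 -4.705
endloop
endfacet
facet normal -0.343 0.935 -0.092
outer loop
vertex 0.013 -2.498 -4.396
vertex -0.438 -2.694 -4.705
vertex -0.93 -2.747 -3.409
endloop
endfacet
facet normal 0.618 -0.242 -0.748
outer loop
vertex -0.438 -2.694 -4.705
vertex -0.15 -3.053 -4.351
vertex -0.601 -3.248 -4.66
endloop
endfacet
facet normal -0.911 0.241 -0.336
outer loop
vertex -0.438 -2.694 -4.705
vertex -0.601 -3.248 -4.66
vertex -0.93 -2.747 -3.409
endloop
endfacet
facet normal 0.618 -0.242 -0.748
outer loop
vertex -0.601 -3.248 -4.66
vertex -0.15 -3.053 -4.351
vertex -0.313 -3.607 -4.306
endloop
endfacet
facet normal -0.795 -0.605 0.033
outer loop
vertex -0.601 -3.248 -4.66
vertex -0.313 -3.607 -4.306
vertex -0.93 -2.747 -3.409
endloop
endfacet
facet normal 0.619 -0.243 -0.747
outer loop
vertex -0.313 -3.607 -4.306
vertex -0.15 -3.053 -4.351
vertex 0.137 -3.411 -3.997
endloop
endfacet
facet normal -0.114 -0.755 0.645
outer loop
vertex -0.313 -3.607 -4.306
vertex 0.137 -3.411 -3.997
vertex -0.93 -2.747 -3.409
endloop
endfacet

endsolid


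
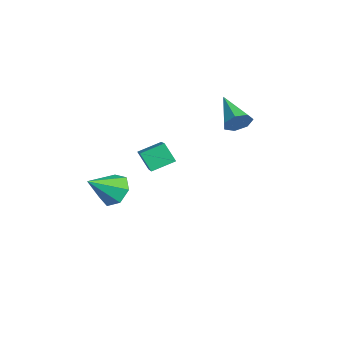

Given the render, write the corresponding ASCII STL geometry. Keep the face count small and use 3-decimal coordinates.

solid 
facet normal 0.910 0.082 -0.407
outer loop
vertex -0.781 2.997 3.257
vertex -1.026 3.205 2.751
vertex -0.839 3.513 3.231
endloop
endfacet
facet normal 0.081 0.059 0.995
outer loop
vertex -0.781 2.997 3.257
vertex -0.839 3.513 3.231
vertex -2.454 3.075 3.389
endloop
endfacet
facet normal 0.909 0.083 -0.408
outer loop
vertex -0.839 3.513 3.231
vertex -1.026 3.205 2.751
vertex -1.039 3.798 2.843
endloop
endfacet
facet normal -0.144 0.761 0.633
outer loop
vertex -0.839 3.513 3.231
vertex -1.039 3.798 2.843
vertex -2.454 3.075 3.389
endloop
endfacet
facet normal 0.911 0.083 -0.405
outer loop
vertex -1.039 3.798 2.843
vertex -1.026 3.205 2.751
vertex -1.228 3.636 2.385
endloop
endfacet
facet normal -0.485 0.868 -0.107
outer loop
vertex -1.039 3.798 2.843
vertex -1.228 3.636 2.385
vertex -2.454 3.075 3.389
endloop
endfacet
facet normal 0.910 0.082 -0.406
outer loop
vertex -1.228 3.636 2.385
vertex -1.026 3.205 2.751
vertex -1.265 3.149 2.204
endloop
endfacet
facet normal -0.683 0.300 -0.666
outer loop
vertex -1.228 3.636 2.385
vertex -1.265 3.149 2.204
vertex -2.454 3.075 3.389
endloop
endfacet
facet normal 0.910 0.083 -0.406
outer loop
vertex -1.265 3.149 2.204
vertex -1.026 3.205 2.751
vertex -1.122 2.705 2.434
endloop
endfacet
facet normal -0.590 -0.513 -0.624
outer loop
vertex -1.265 3.149 2.204
vertex -1.122 2.705 2.434
vertex -2.454 3.075 3.389
endloop
endfacet
facet normal 0.910 0.083 -0.407
outer loop
vertex -1.122 2.705 2.434
vertex -1.026 3.205 2.751
vertex -0.906 2.637 2.903
endloop
endfacet
facet normal -0.276 -0.961 -0.012
outer loop
vertex -1.122 2.705 2.434
vertex -0.906 2.637 2.903
vertex -2.454 3.075 3.389
endloop
endfacet
facet normal 0.910 0.084 -0.406
outer loop
vertex -0.906 2.637 2.903
vertex -1.026 3.205 2.751
vertex -0.781 2.997 3.257
endloop
endfacet
facet normal 0.023 -0.705 0.709
outer loop
vertex -0.906 2.637 2.903
vertex -0.781 2.997 3.257
vertex -2.454 3.075 3.389
endloop
endfacet
facet normal -0.855 0.179 -0.487
outer loop
vertex -0.626 -0.741 2.088
vertex -0.643 0.159 2.449
vertex -0.169 -0.453 1.392
endloop
endfacet
facet normal 0.018 -0.928 -0.372
outer loop
vertex 1.583 -0.819 2.391
vertex -0.626 -0.741 2.088
vertex -0.169 -0.453 1.392
endloop
endfacet
facet normal -0.855 0.178 -0.487
outer loop
vertex -0.169 -0.453 1.392
vertex -0.643 0.159 2.449
vertex -0.187 0.447 1.753
endloop
endfacet
facet normal 0.519 0.327 -0.790
outer loop
vertex -0.187 0.447 1.753
vertex 1.583 -0.819 2.391
vertex -0.169 -0.453 1.392
endloop
endfacet
facet normal -0.519 -0.327 0.790
outer loop
vertex -0.626 -0.741 2.088
vertex 1.109 -0.207 3.448
vertex -0.643 0.159 2.449
endloop
endfacet
facet normal 0.018 -0.928 -0.372
outer loop
vertex 1.127 -1.107 3.087
vertex -0.626 -0.741 2.088
vertex 1.583 -0.819 2.391
endloop
endfacet
facet normal -0.519 -0.327 0.790
outer loop
vertex 1.127 -1.107 3.087
vertex 1.109 -0.207 3.448
vertex -0.626 -0.741 2.088
endloop
endfacet
facet normal -0.018 0.928 0.372
outer loop
vertex -0.643 0.159 2.449
vertex 1.109 -0.207 3.448
vertex -0.187 0.447 1.753
endloop
endfacet
facet normal 0.519 0.327 -0.790
outer loop
vertex 1.566 0.081 2.752
vertex 1.583 -0.819 2.391
vertex -0.187 0.447 1.753
endloop
endfacet
facet normal -0.018 0.928 0.372
outer loop
vertex -0.187 0.447 1.753
vertex 1.109 -0.207 3.448
vertex 1.566 0.081 2.752
endloop
endfacet
facet normal 0.855 -0.179 0.486
outer loop
vertex 1.566 0.081 2.752
vertex 1.127 -1.107 3.087
vertex 1.583 -0.819 2.391
endloop
endfacet
facet normal 0.855 -0.178 0.487
outer loop
vertex 1.109 -0.207 3.448
vertex 1.127 -1.107 3.087
vertex 1.566 0.081 2.752
endloop
endfacet
facet normal -0.227 0.760 -0.609
outer loop
vertex -1.86 -1.611 -1.444
vertex -2.204 -1.239 -0.851
vertex -1.46 -1.202 -1.082
endloop
endfacet
facet normal 0.796 -0.546 -0.262
outer loop
vertex -1.86 -1.611 -1.444
vertex -1.46 -1.202 -1.082
vertex -1.876 -2.341 0.031
endloop
endfacet
facet normal -0.227 0.761 -0.608
outer loop
vertex -1.46 -1.202 -1.082
vertex -2.204 -1.239 -0.851
vertex -1.62 -0.821 -0.546
endloop
endfacet
facet normal 0.949 -0.041 0.313
outer loop
vertex -1.46 -1.202 -1.082
vertex -1.62 -0.821 -0.546
vertex -1.876 -2.341 0.031
endloop
endfacet
facet normal -0.226 0.760 -0.610
outer loop
vertex -1.62 -0.821 -0.546
vertex -2.204 -1.239 -0.851
vertex -2.221 -0.754 -0.24
endloop
endfacet
facet normal 0.461 0.246 0.852
outer loop
vertex -1.62 -0.821 -0.546
vertex -2.221 -0.754 -0.24
vertex -1.876 -2.341 0.031
endloop
endfacet
facet normal -0.226 0.760 -0.609
outer loop
vertex -2.221 -0.754 -0.24
vertex -2.204 -1.239 -0.851
vertex -2.808 -1.053 -0.395
endloop
endfacet
facet normal -0.300 0.097 0.949
outer loop
vertex -2.221 -0.754 -0.24
vertex -2.808 -1.053 -0.395
vertex -1.876 -2.341 0.031
endloop
endfacet
facet normal -0.225 0.761 -0.609
outer loop
vertex -2.808 -1.053 -0.395
vertex -2.204 -1.239 -0.851
vertex -2.941 -1.491 -0.893
endloop
endfacet
facet normal -0.760 -0.374 0.532
outer loop
vertex -2.808 -1.053 -0.395
vertex -2.941 -1.491 -0.893
vertex -1.876 -2.341 0.031
endloop
endfacet
facet normal -0.225 0.760 -0.609
outer loop
vertex -2.941 -1.491 -0.893
vertex -2.204 -1.239 -0.851
vertex -2.519 -1.74 -1.36
endloop
endfacet
facet normal -0.575 -0.814 -0.086
outer loop
vertex -2.941 -1.491 -0.893
vertex -2.519 -1.74 -1.36
vertex -1.876 -2.341 0.031
endloop
endfacet
facet normal -0.226 0.761 -0.608
outer loop
vertex -2.519 -1.74 -1.36
vertex -2.204 -1.239 -0.851
vertex -1.86 -1.611 -1.444
endloop
endfacet
facet normal 0.118 -0.890 -0.439
outer loop
vertex -2.519 -1.74 -1.36
vertex -1.86 -1.611 -1.444
vertex -1.876 -2.341 0.031
endloop
endfacet

endsolid
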